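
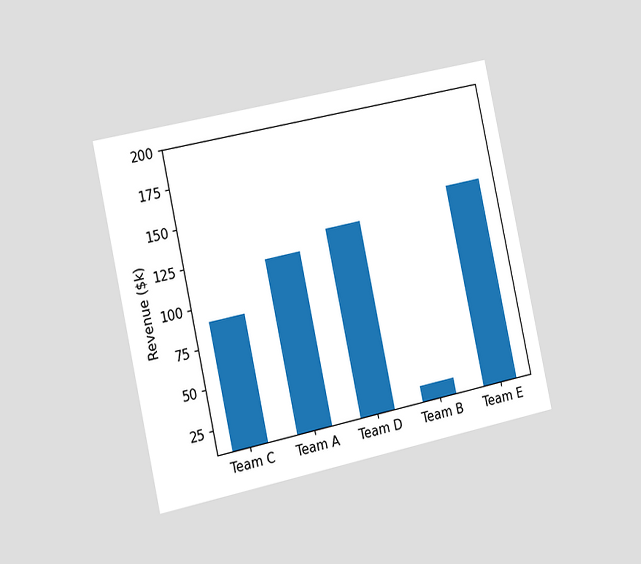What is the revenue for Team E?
The chart is tilted about 12° counter-clockwise and viewed slightly from the left. Reading along the chart's y-axis, the Team E bar reaches $140k.

$140k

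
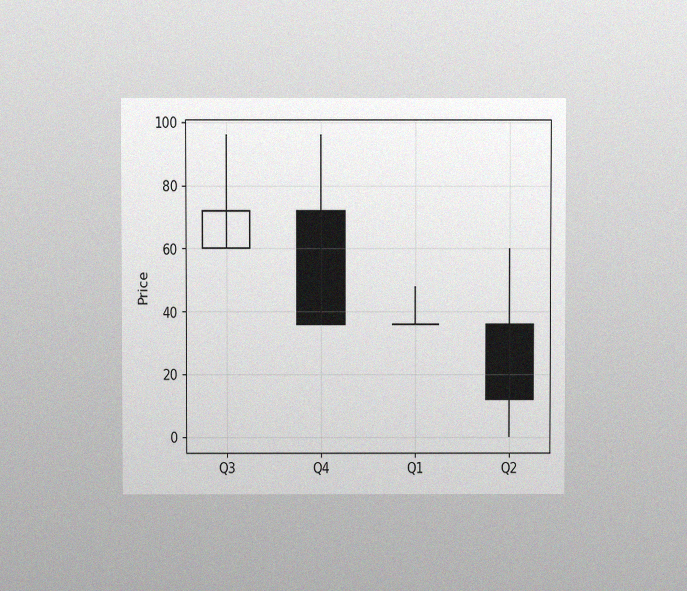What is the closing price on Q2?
12

The chart is viewed at a slight angle, with some photo noise. The Q2 candle closes at 12.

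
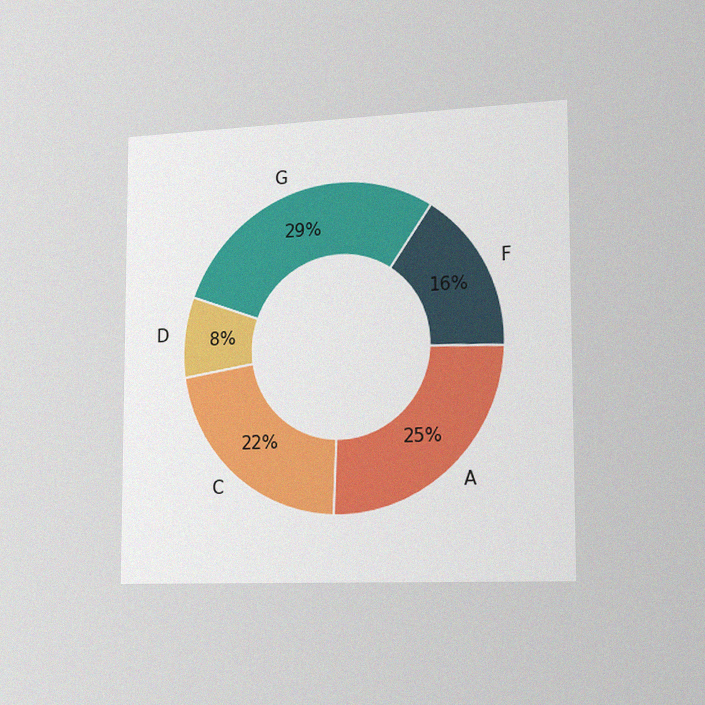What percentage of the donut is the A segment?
The chart is viewed slightly from the right, with some photo noise. The A segment takes up 25% of the ring.

25%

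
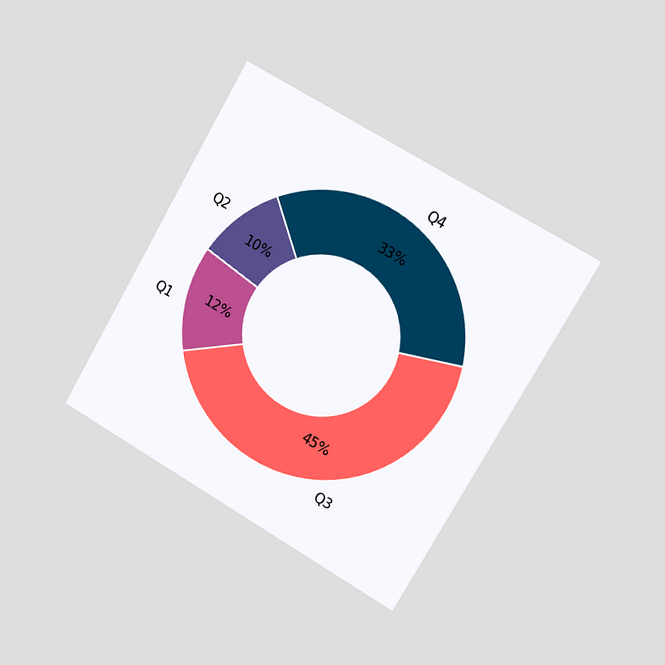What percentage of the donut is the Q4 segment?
33%

The chart is tilted about 30° clockwise and viewed slightly from the right. The Q4 segment takes up 33% of the ring.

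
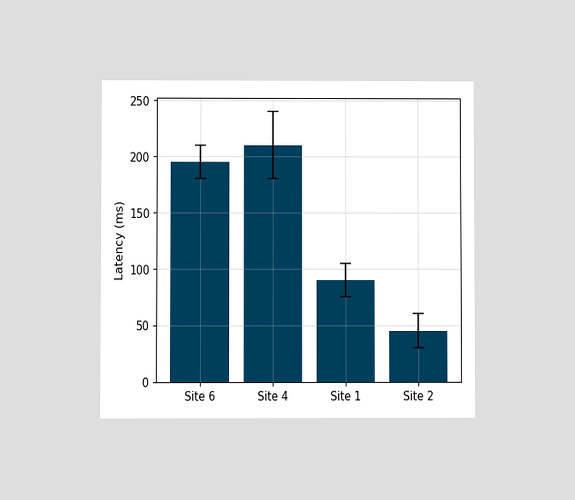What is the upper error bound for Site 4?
240ms

The chart is viewed at a slight angle. The Site 4 bar's upper whisker reaches 240ms.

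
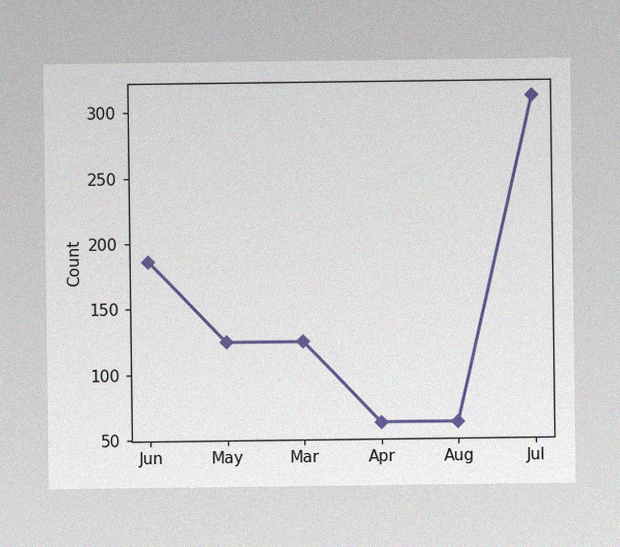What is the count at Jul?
The image has some photo noise and uneven lighting. At Jul, the line is at 310.

310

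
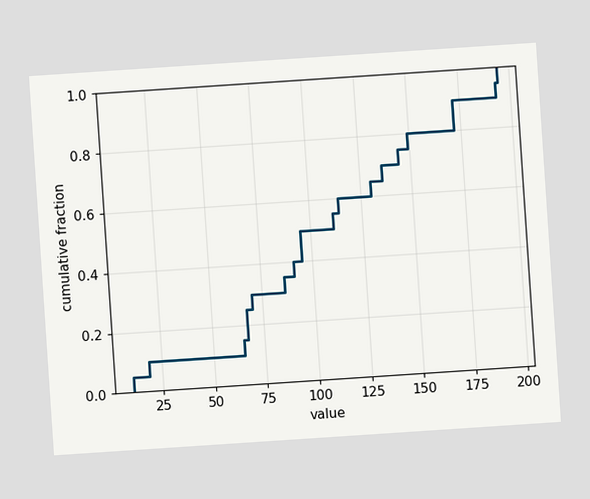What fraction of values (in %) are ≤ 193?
95%

The chart is tilted about 4° counter-clockwise. At x=193 the ECDF step is at 95%.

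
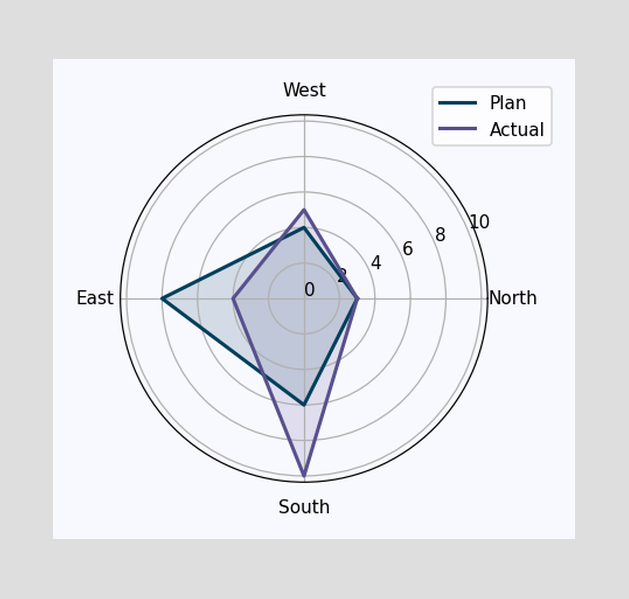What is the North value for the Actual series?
3

On the North axis, Actual reaches 3.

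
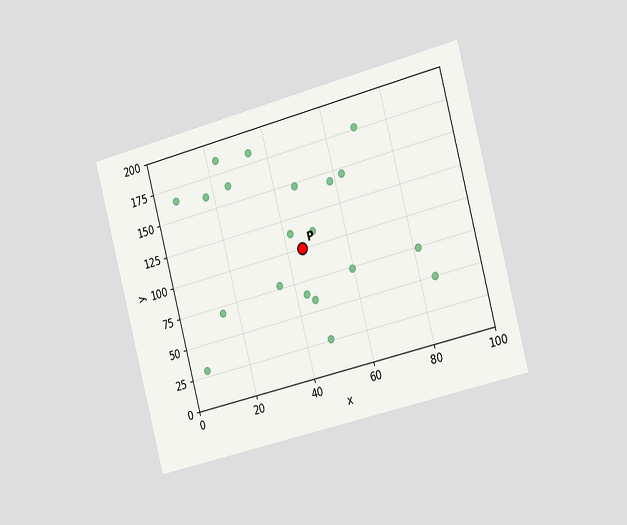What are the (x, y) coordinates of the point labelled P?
The chart is tilted about 15° counter-clockwise and viewed slightly from the right. Following the gridlines from P to each axis, P sits at (45, 100).

(45, 100)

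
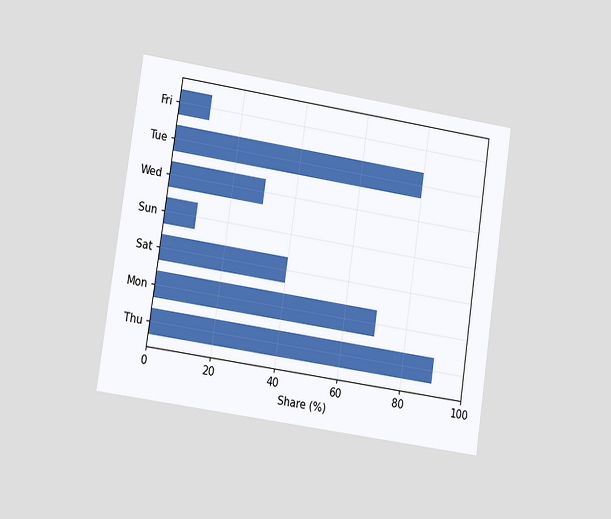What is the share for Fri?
10%

The chart is tilted about 8° clockwise and viewed slightly from the left. Reading along the chart's x-axis, the Fri bar reaches 10%.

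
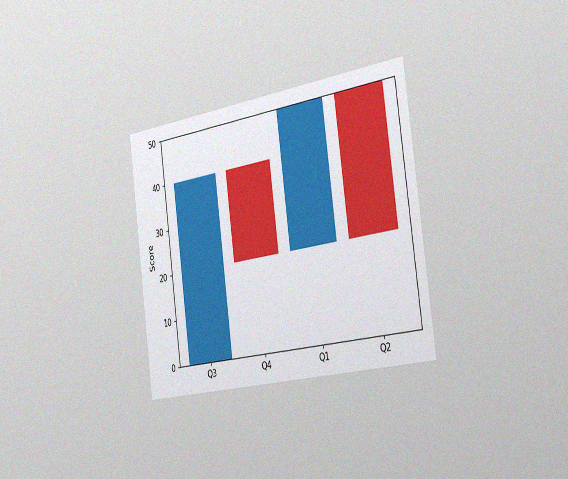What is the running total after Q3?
The chart is tilted about 8° counter-clockwise and viewed slightly from the right, with some photo noise. After Q3 the running total reaches 40.

40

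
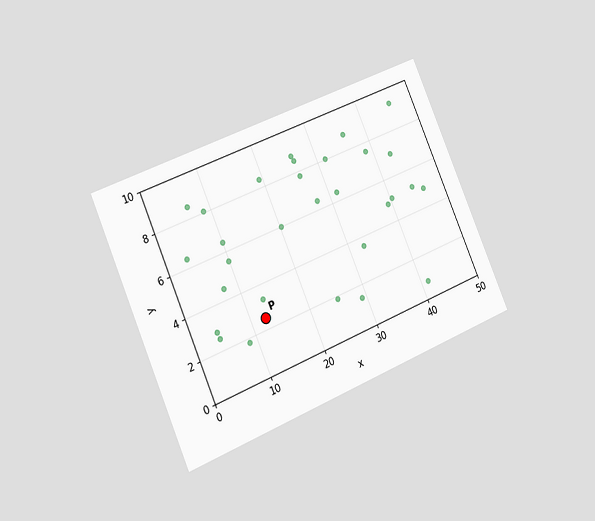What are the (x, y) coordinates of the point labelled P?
The chart is tilted about 23° counter-clockwise and viewed slightly from the left. Following the gridlines from P to each axis, P sits at (12.5, 2.5).

(12.5, 2.5)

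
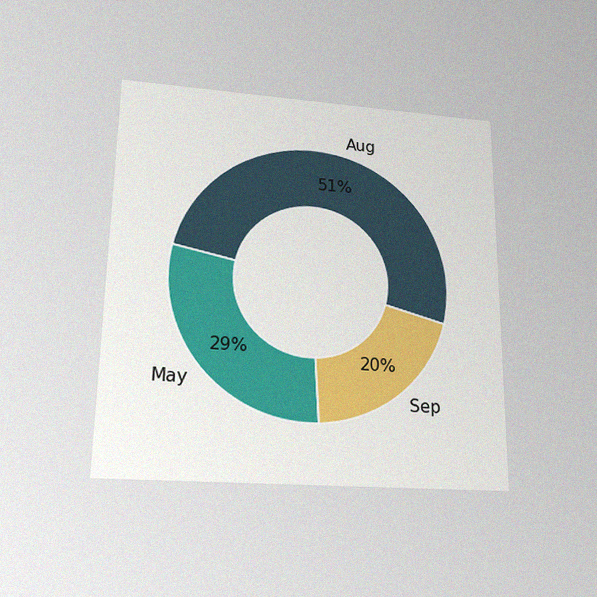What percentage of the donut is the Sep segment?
20%

The chart is viewed slightly from below, with some photo noise. The Sep segment takes up 20% of the ring.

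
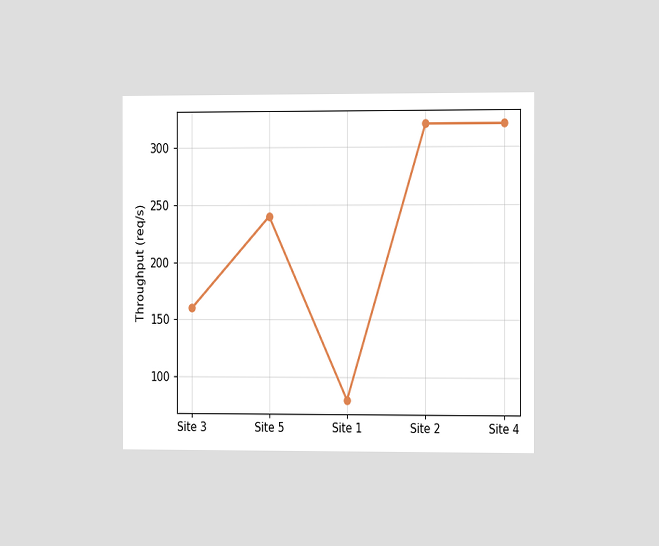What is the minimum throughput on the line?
The chart is viewed at a slight angle. The lowest point is at Site 1, and reading across to the y-axis gives 80req/s.

80req/s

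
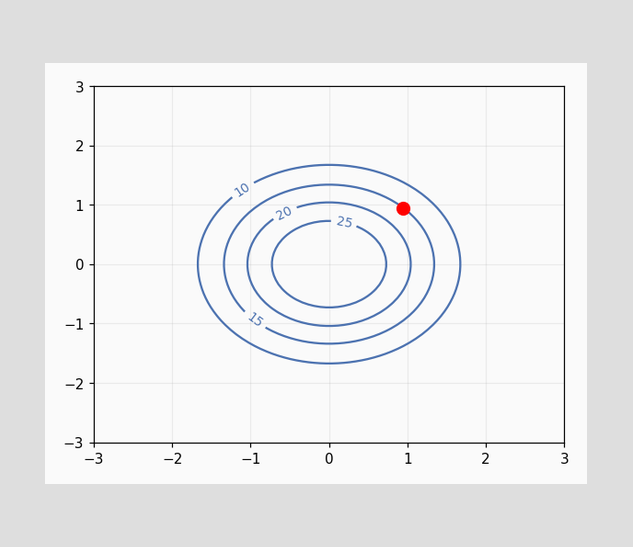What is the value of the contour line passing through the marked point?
15

The marked point sits on the contour labelled 15.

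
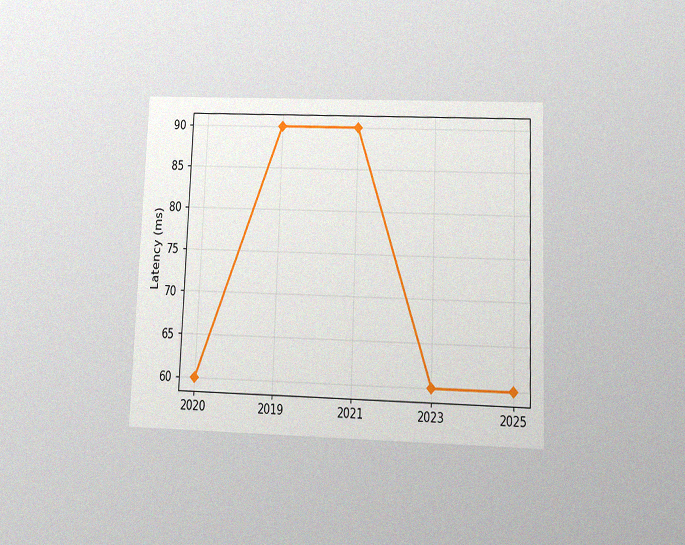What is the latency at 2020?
60ms

The chart is tilted about 2° clockwise and viewed slightly from below, with some photo noise. At 2020, the line is at 60ms.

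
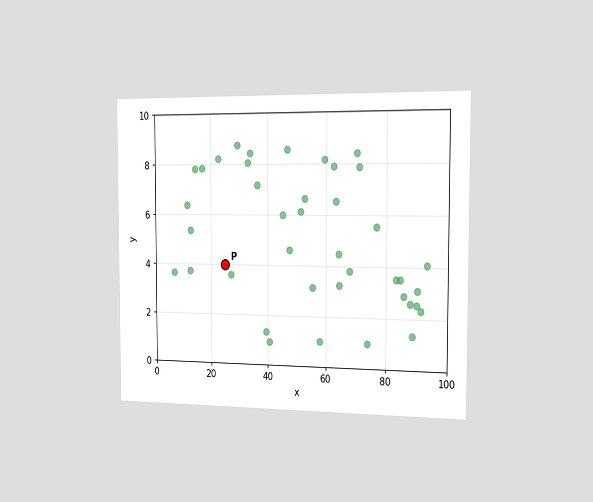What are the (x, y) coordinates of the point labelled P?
The chart is viewed slightly from the right. Following the gridlines from P to each axis, P sits at (25, 4).

(25, 4)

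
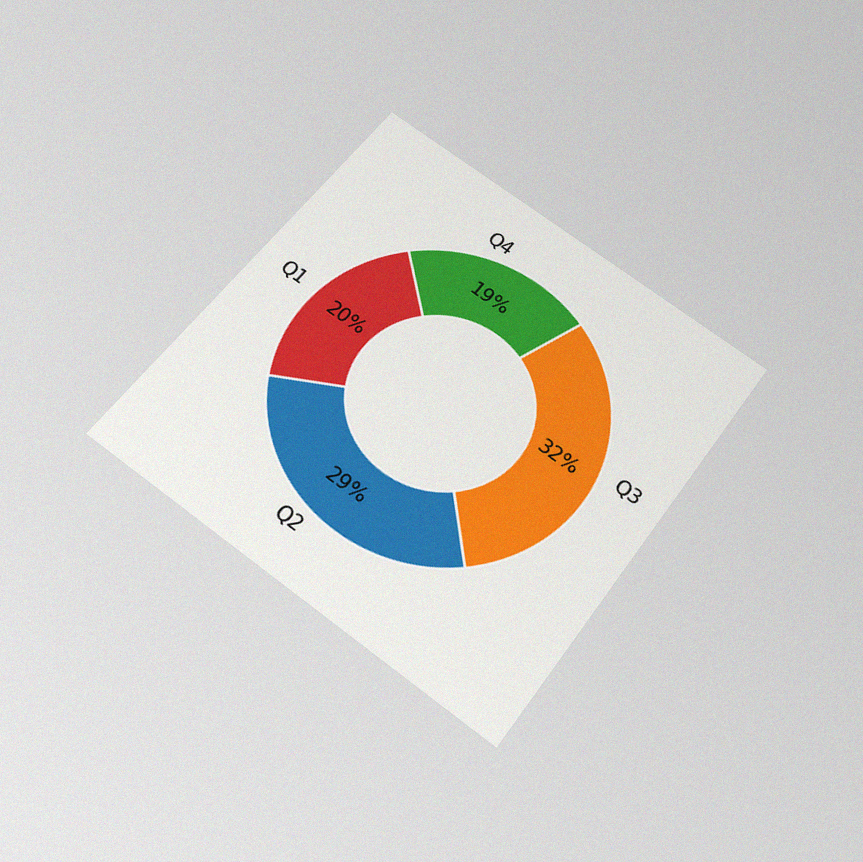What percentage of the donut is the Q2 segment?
29%

The chart is tilted about 36° clockwise and viewed slightly from below, with some photo noise. The Q2 segment takes up 29% of the ring.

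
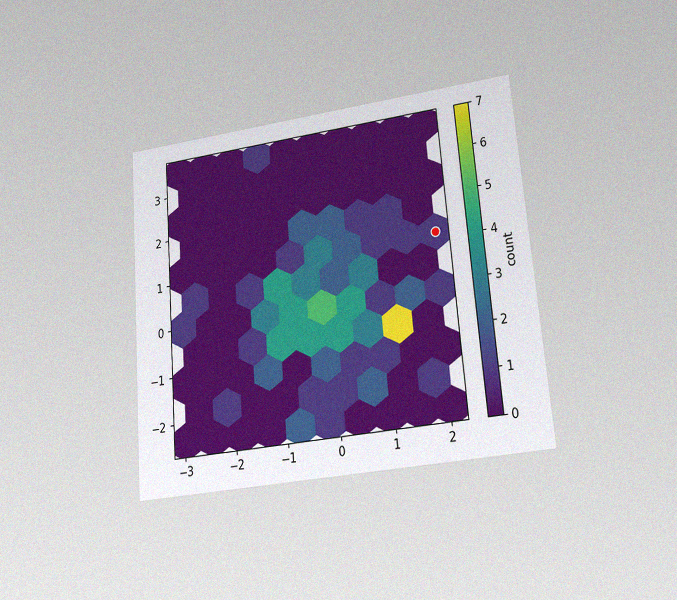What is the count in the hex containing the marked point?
1

The chart is tilted about 5° counter-clockwise and viewed at a slight angle, with some photo noise. The marked hex reads 1 on the colorbar.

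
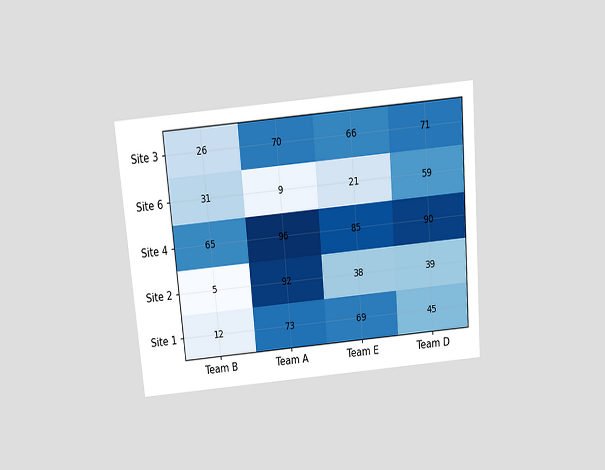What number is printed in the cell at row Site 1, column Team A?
The chart is tilted about 5° counter-clockwise and viewed slightly from above. The (Site 1, Team A) cell reads 73.

73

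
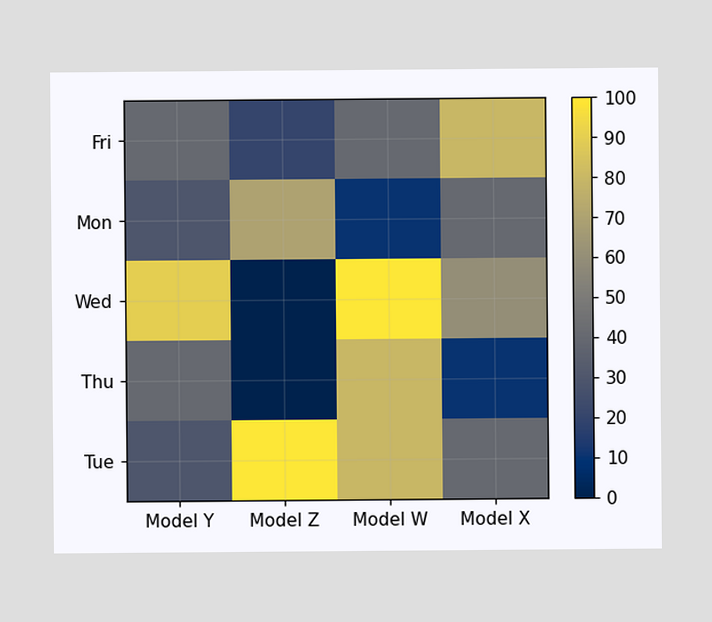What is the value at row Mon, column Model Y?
30

Matching cell (Mon, Model Y) against the colorbar gives 30.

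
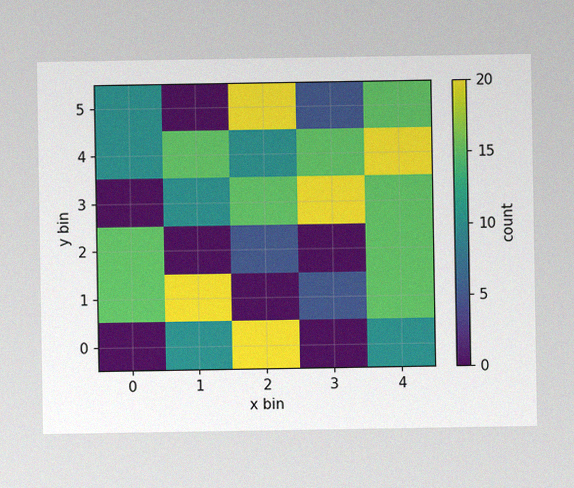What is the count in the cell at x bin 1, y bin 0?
10

The image has some photo noise and uneven lighting. Matching the cell (1, 0) against the colorbar gives 10.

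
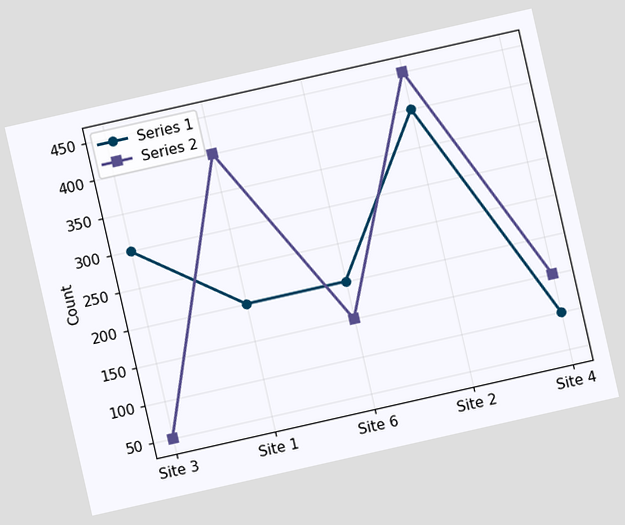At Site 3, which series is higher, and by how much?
The chart is tilted about 13° counter-clockwise. At Site 3, Series 1 sits above the other line by 250.

Series 1, by 250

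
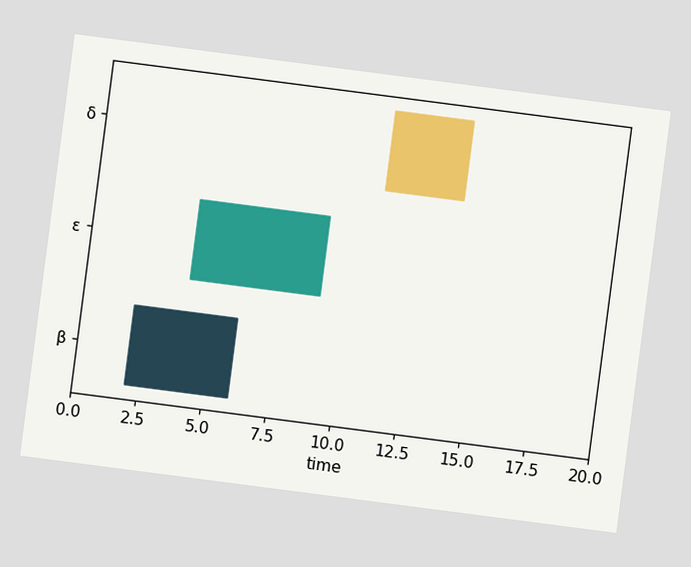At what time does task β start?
2

The chart is tilted about 7° clockwise. The β bar begins at t=2.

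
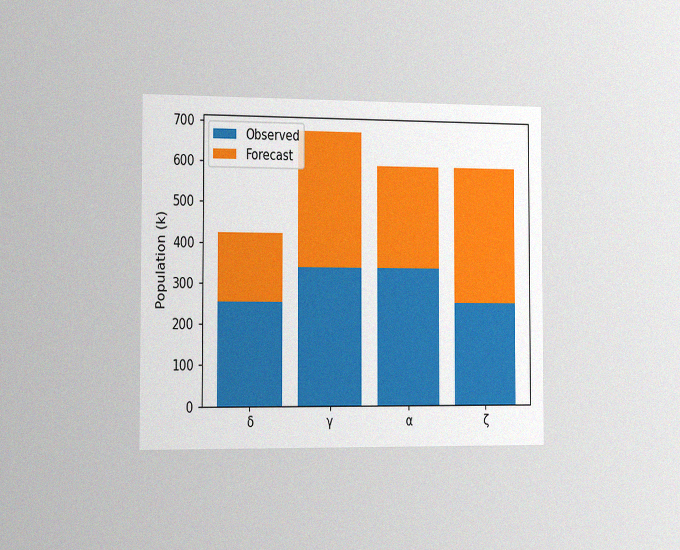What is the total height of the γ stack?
The chart is viewed slightly from the left, with some photo noise. The γ stack's top reaches 680k on the y-axis.

680k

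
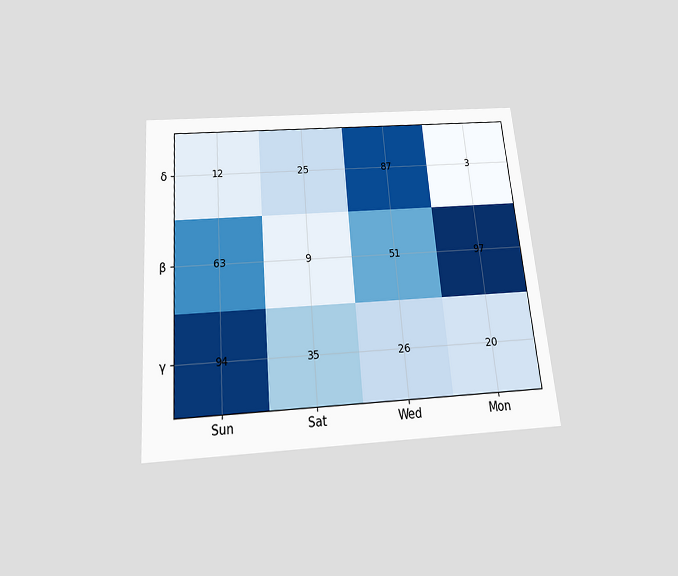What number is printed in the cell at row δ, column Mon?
3

The chart is tilted about 5° counter-clockwise and viewed slightly from below. The (δ, Mon) cell reads 3.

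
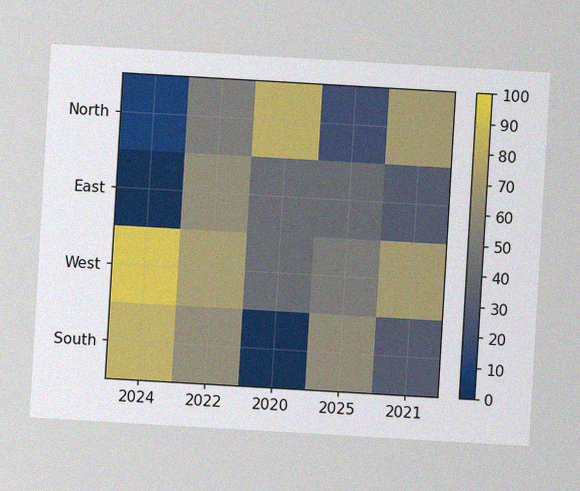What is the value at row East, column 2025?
The chart is tilted about 3° clockwise, with some photo noise. Matching cell (East, 2025) against the colorbar gives 40.

40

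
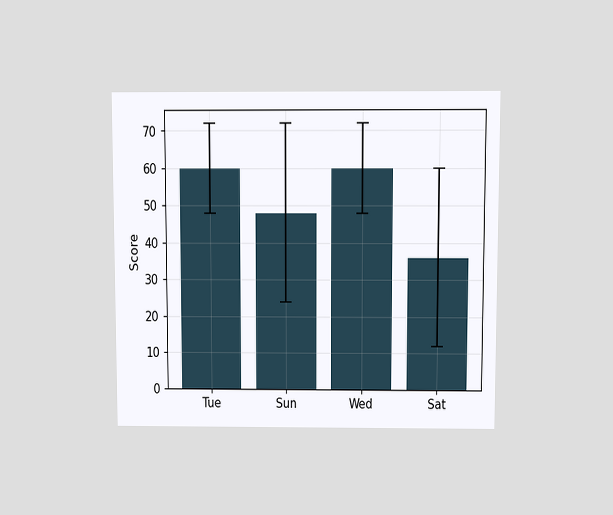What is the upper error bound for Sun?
72

The chart is viewed at a slight angle. The Sun bar's upper whisker reaches 72.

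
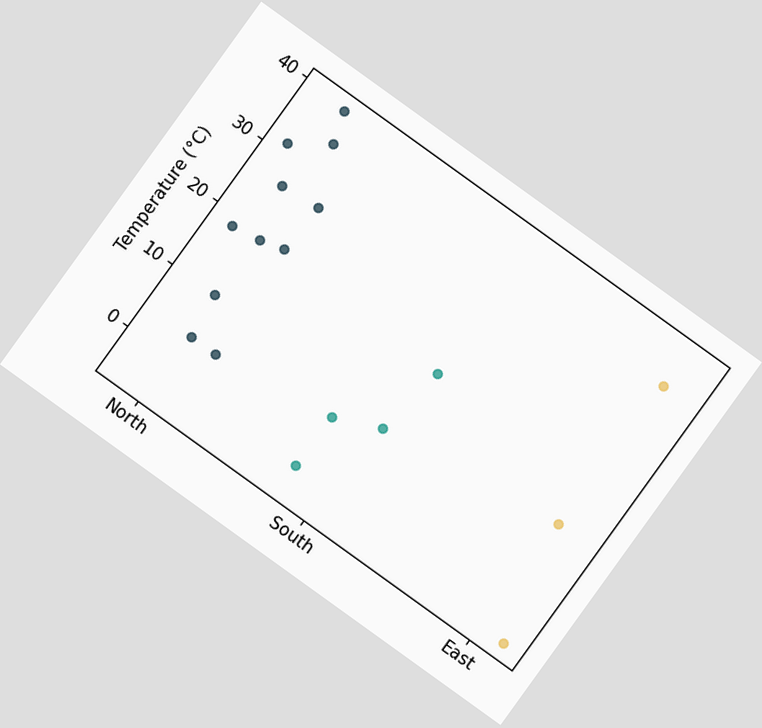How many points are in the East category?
3

The chart is tilted about 36° clockwise. Counting the markers in the East column gives 3.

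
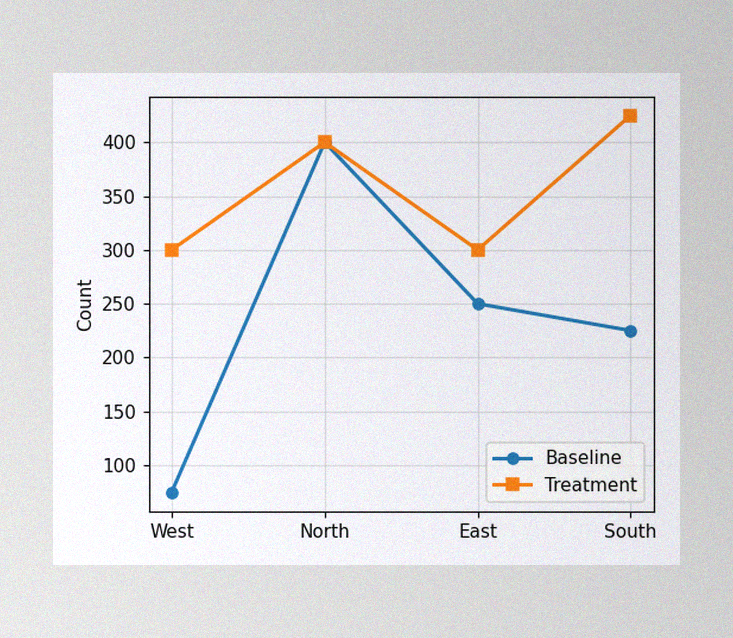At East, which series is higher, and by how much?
Treatment, by 50

The image has some photo noise and uneven lighting. At East, Treatment sits above the other line by 50.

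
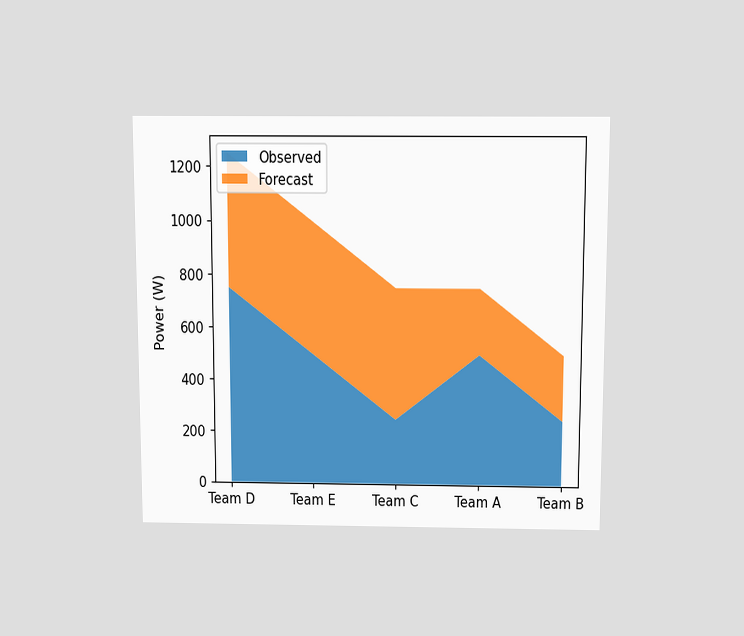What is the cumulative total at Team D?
The chart is viewed slightly from above. The stacked total at Team D reaches 1250W.

1250W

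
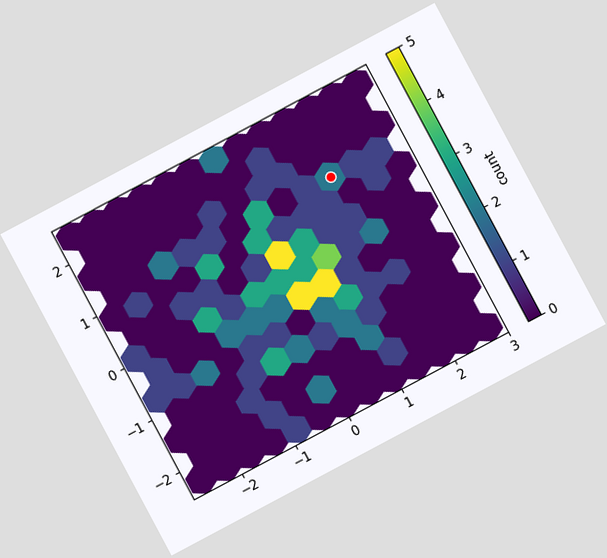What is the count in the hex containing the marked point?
The chart is tilted about 28° counter-clockwise. The marked hex reads 2 on the colorbar.

2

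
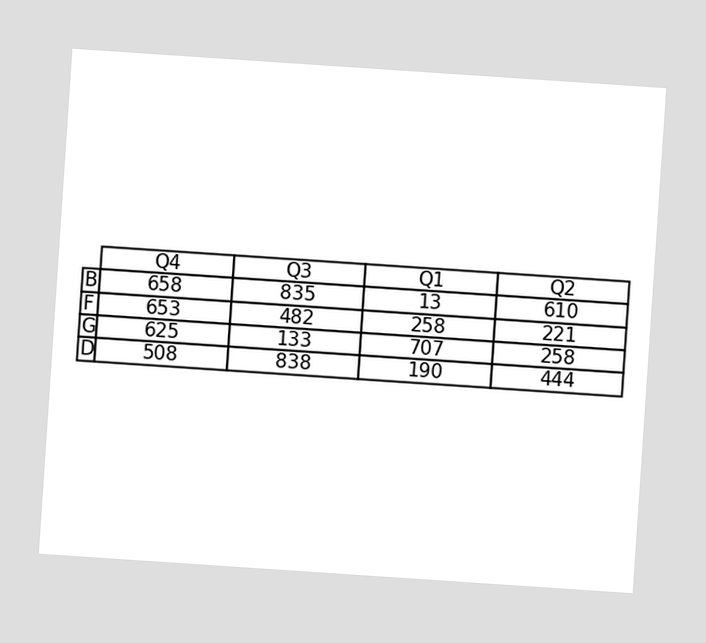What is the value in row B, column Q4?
658

The chart is tilted about 4° clockwise. The (B, Q4) cell reads 658.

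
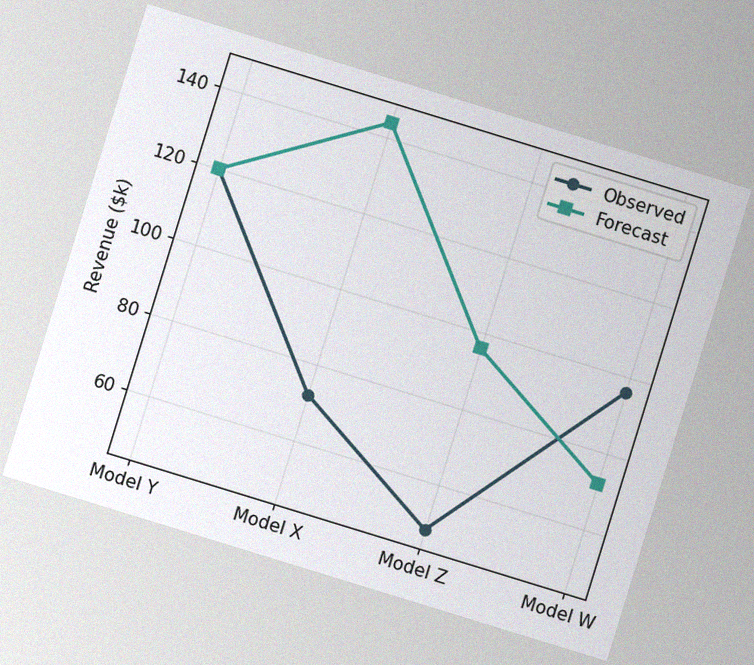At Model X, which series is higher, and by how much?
The chart is tilted about 17° clockwise, with some photo noise. At Model X, Forecast sits above the other line by $72k.

Forecast, by $72k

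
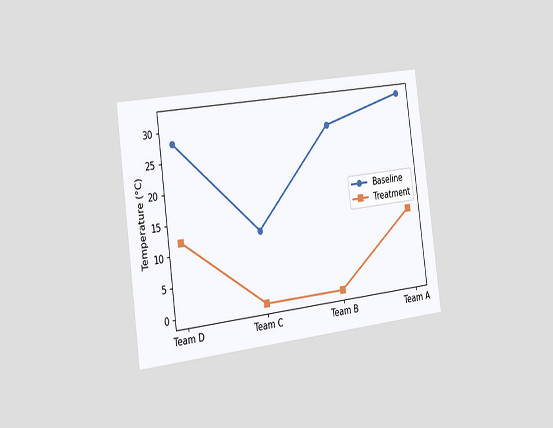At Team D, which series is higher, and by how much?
Baseline, by 16°C

The chart is tilted about 7° counter-clockwise and viewed slightly from the left. At Team D, Baseline sits above the other line by 16°C.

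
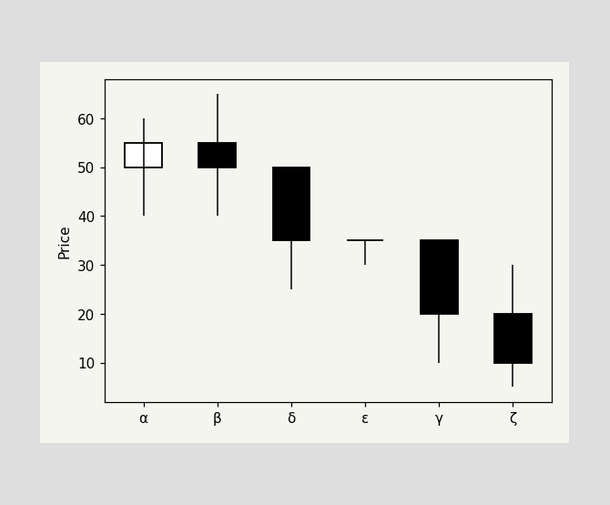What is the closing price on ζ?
The ζ candle closes at 10.

10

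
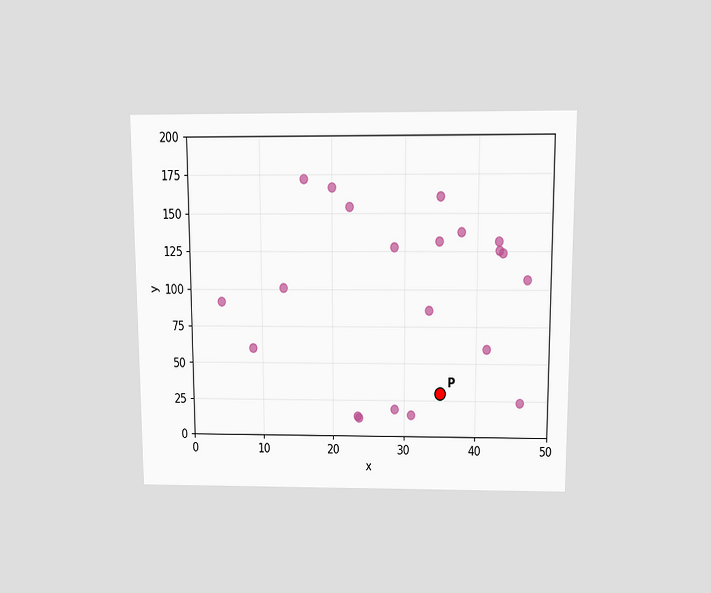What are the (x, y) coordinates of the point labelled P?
(35, 30)

The chart is viewed slightly from above. Following the gridlines from P to each axis, P sits at (35, 30).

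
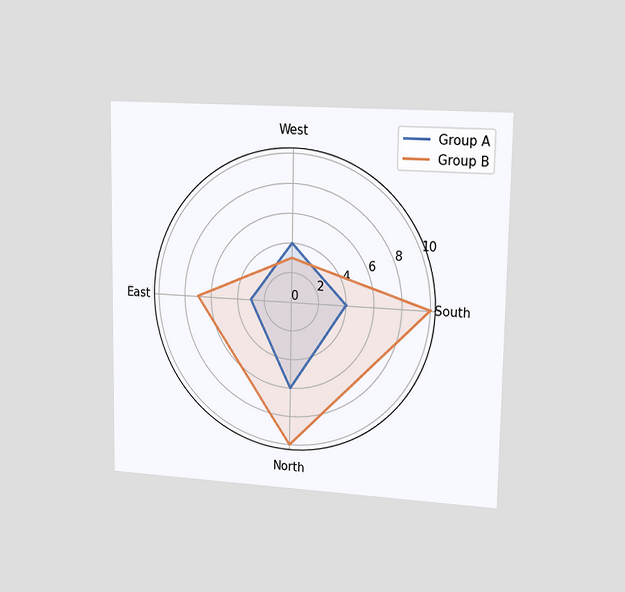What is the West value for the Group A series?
4

The chart is viewed slightly from the right. On the West axis, Group A reaches 4.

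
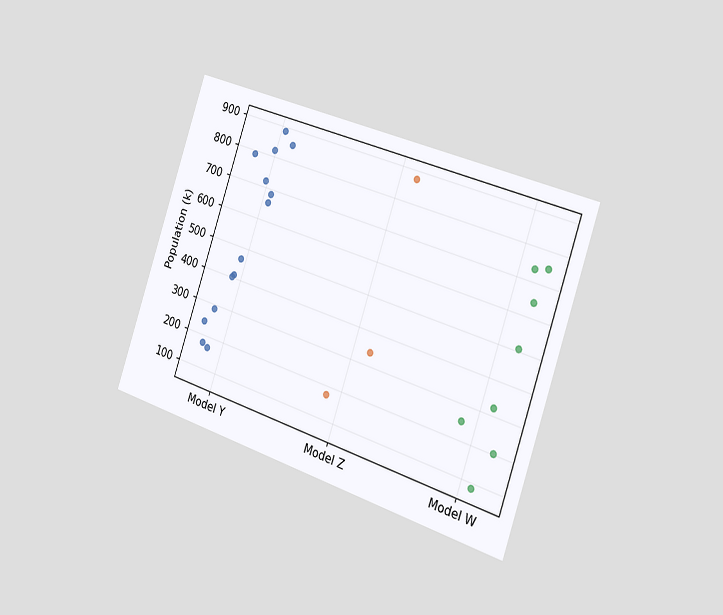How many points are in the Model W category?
The chart is tilted about 18° clockwise and viewed slightly from the right. Counting the markers in the Model W column gives 8.

8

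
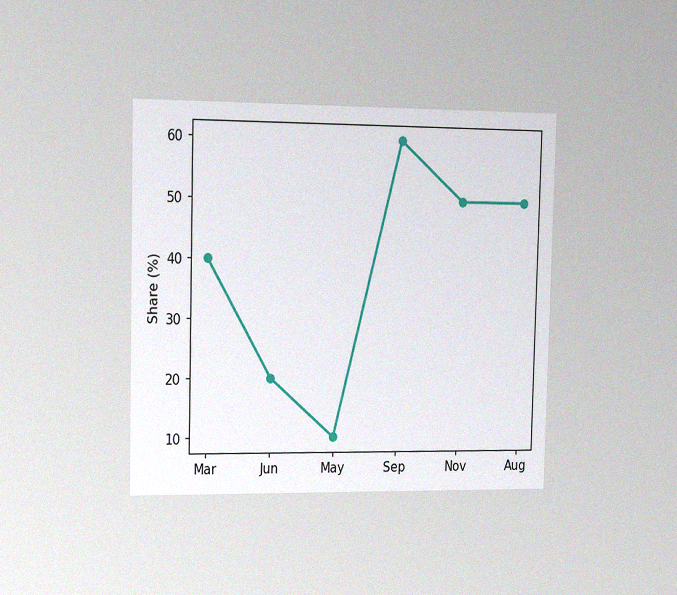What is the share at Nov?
50%

The chart is viewed slightly from the left, with some photo noise. At Nov, the line is at 50%.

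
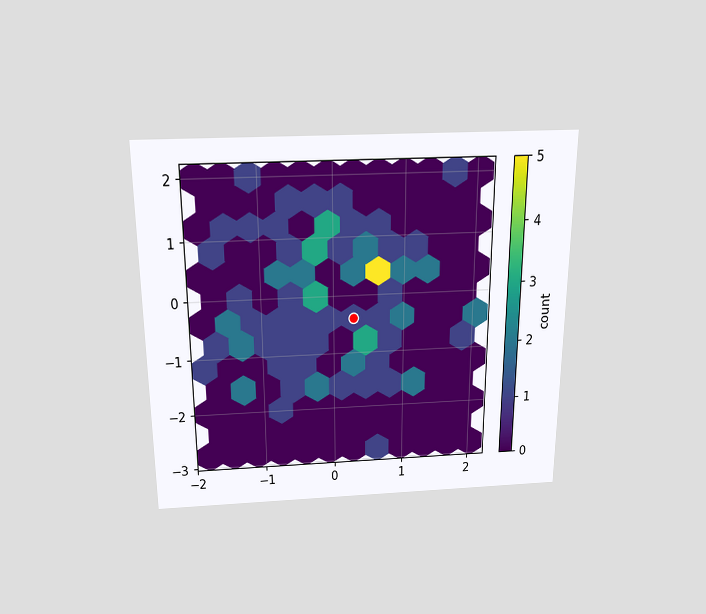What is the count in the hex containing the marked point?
1

The chart is viewed slightly from above. The marked hex reads 1 on the colorbar.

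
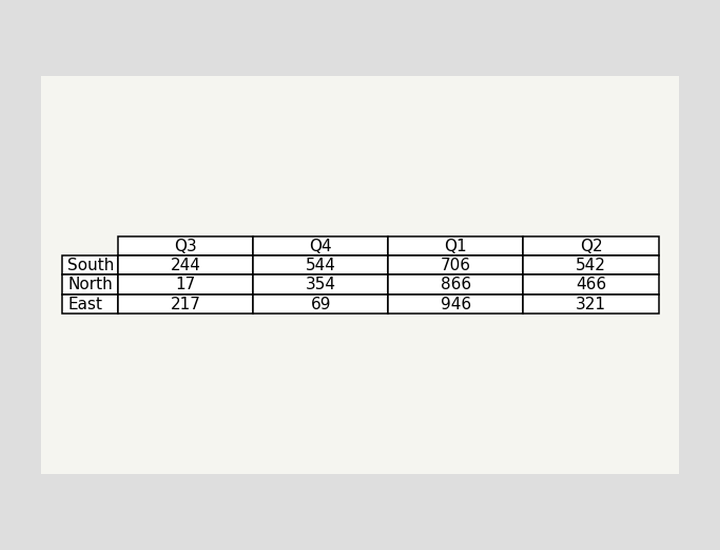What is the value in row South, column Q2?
542

The (South, Q2) cell reads 542.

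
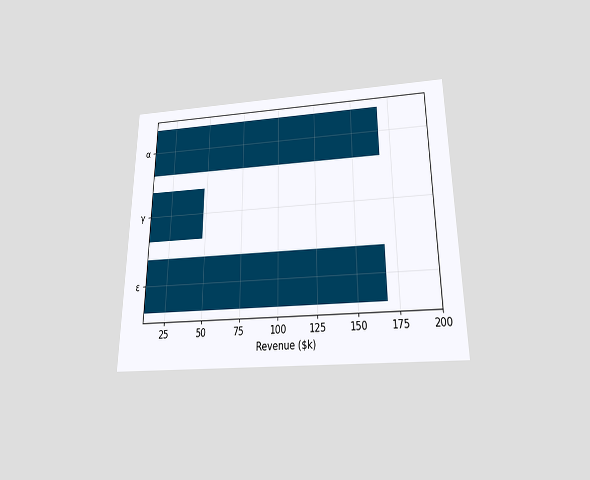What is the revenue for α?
The chart is viewed slightly from below. Reading along the chart's x-axis, the α bar reaches $168k.

$168k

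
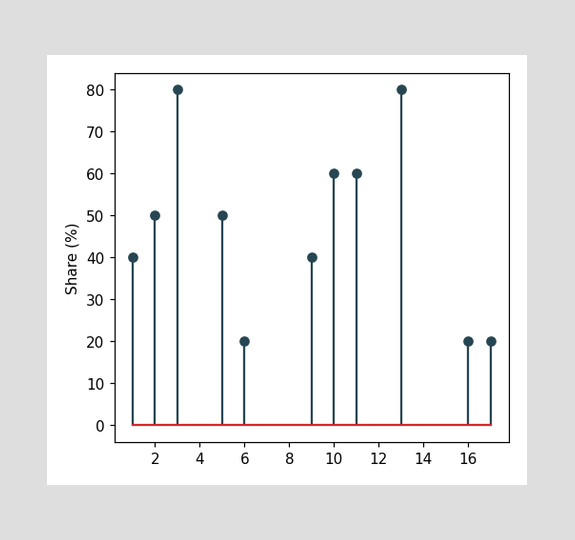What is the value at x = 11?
60%

The stem at x=11 reaches 60%.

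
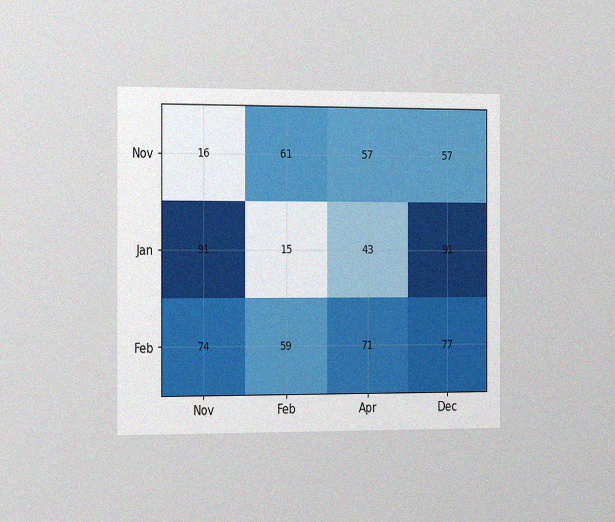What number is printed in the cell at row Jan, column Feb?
The chart is viewed slightly from the left, with some photo noise. The (Jan, Feb) cell reads 15.

15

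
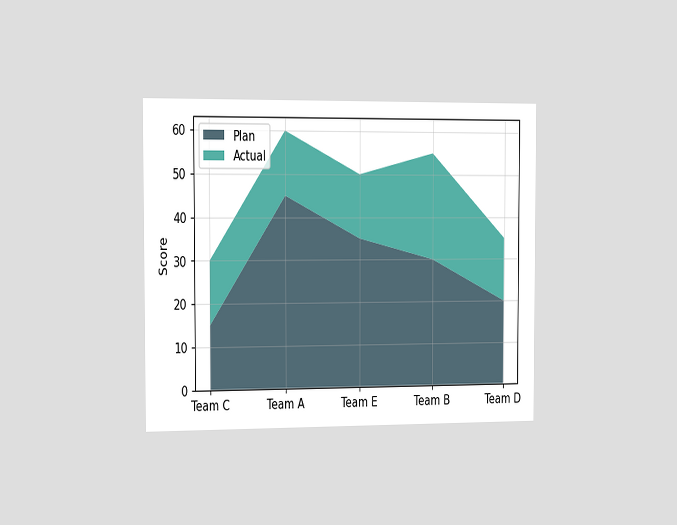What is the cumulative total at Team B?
55

The chart is viewed slightly from the left. The stacked total at Team B reaches 55.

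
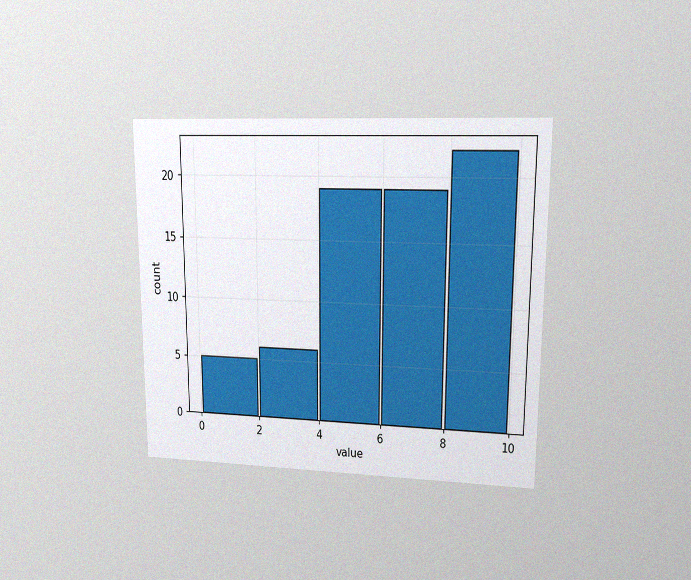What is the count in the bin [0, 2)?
5

The chart is viewed at a slight angle, with some photo noise. The [0, 2) bin has height 5.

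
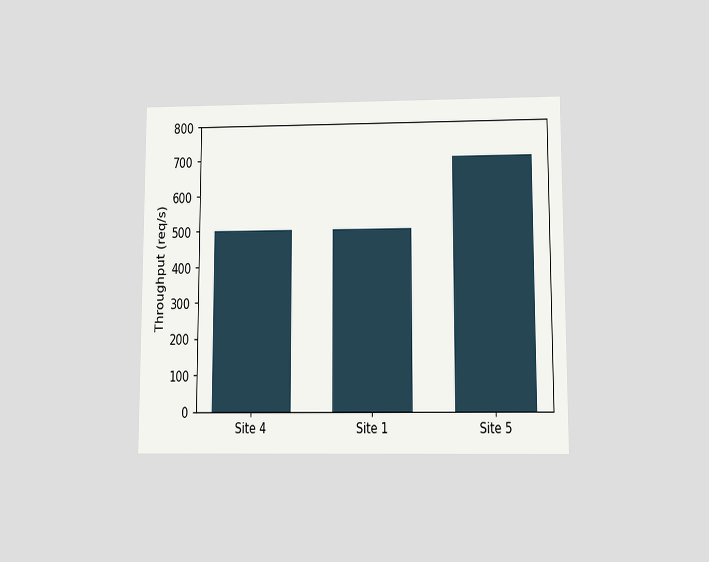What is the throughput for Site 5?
700req/s

The chart is viewed slightly from below. Reading along the chart's y-axis, the Site 5 bar reaches 700req/s.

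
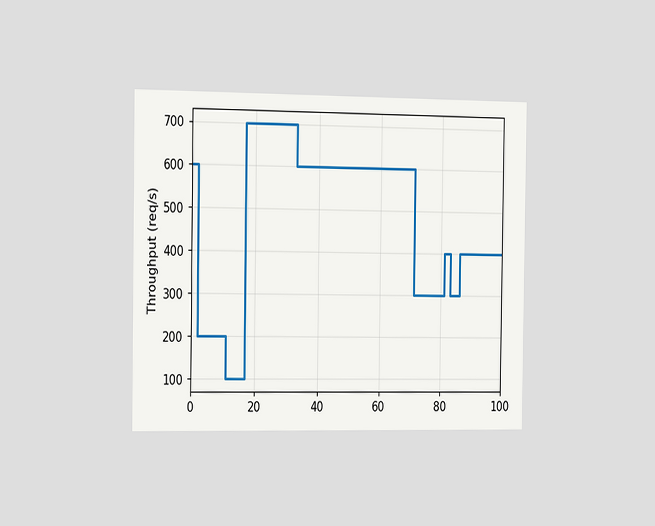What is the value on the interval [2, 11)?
200req/s

The chart is viewed slightly from the left. On [2, 11) the step sits at 200req/s.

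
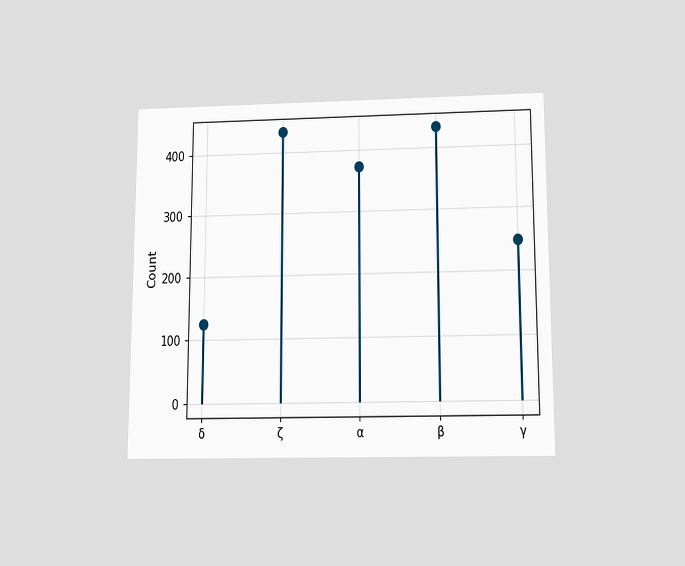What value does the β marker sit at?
434

The chart is viewed slightly from below. The β marker sits at 434.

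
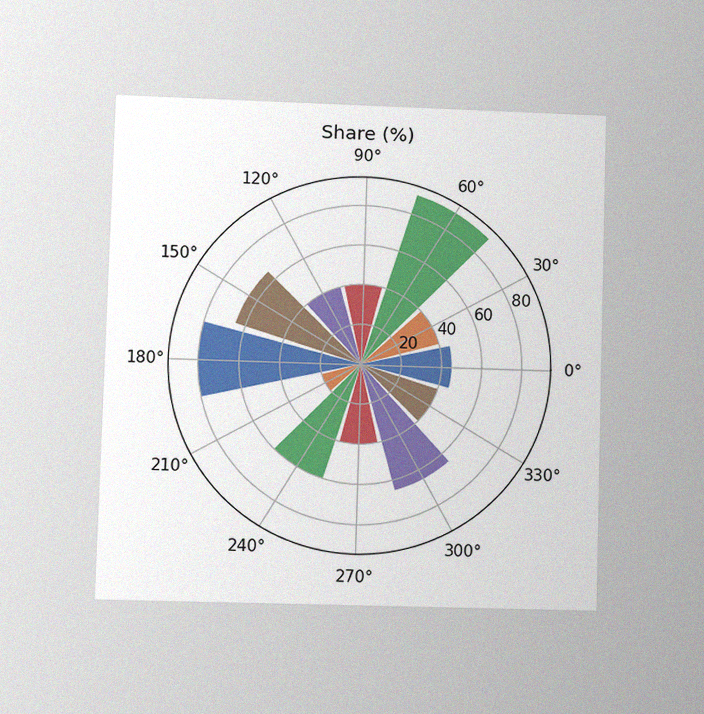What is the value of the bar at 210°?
The chart is viewed at a slight angle, with some photo noise. The bar at 210° reaches 20% on the radial axis.

20%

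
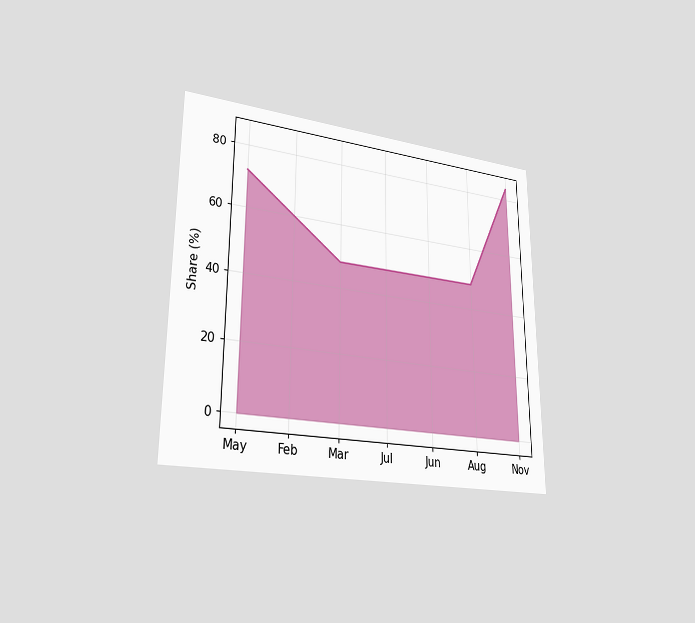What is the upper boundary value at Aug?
The chart is viewed slightly from the left. At Aug the upper boundary is at 48%.

48%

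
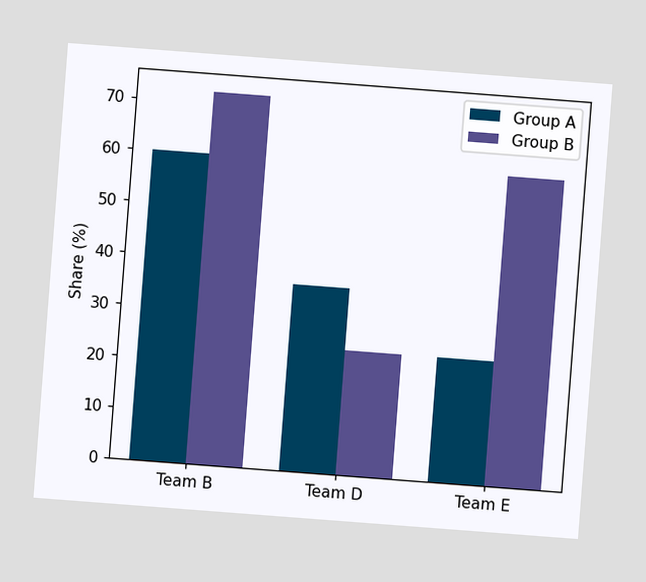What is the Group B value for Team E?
The chart is tilted about 4° clockwise. The Group B bar at Team E reaches 60% on the y-axis.

60%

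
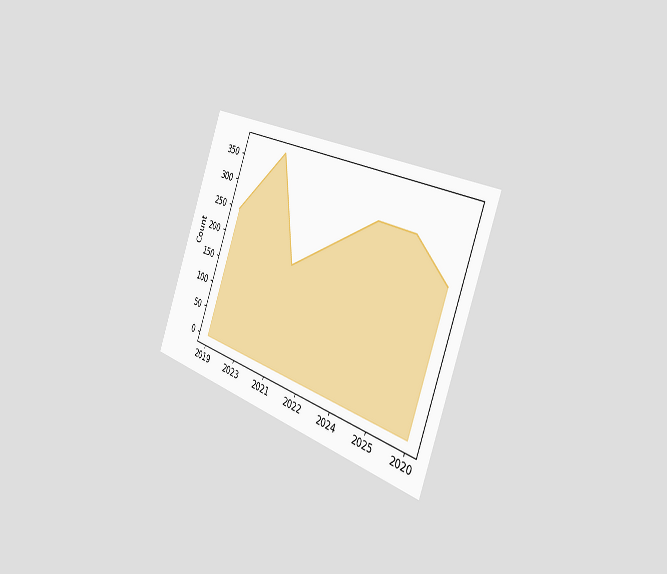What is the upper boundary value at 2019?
The chart is tilted about 20° clockwise and viewed slightly from the right. At 2019 the upper boundary is at 248.

248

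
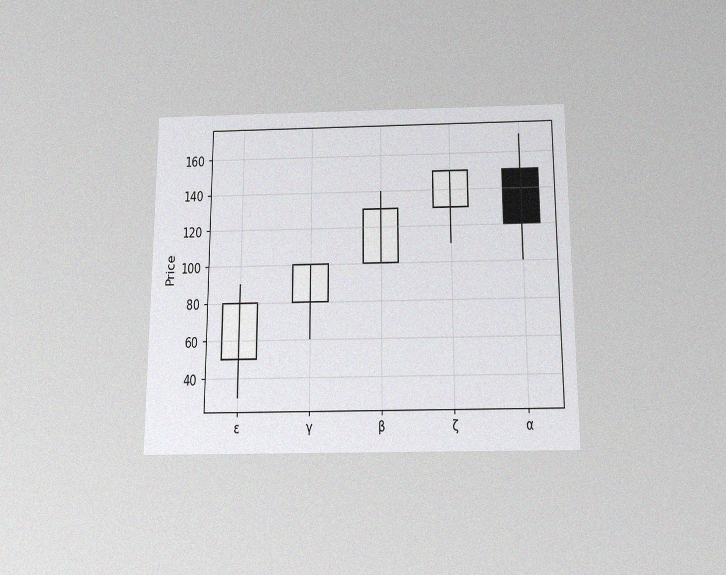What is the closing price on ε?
80

The chart is viewed slightly from below, with some photo noise. The ε candle closes at 80.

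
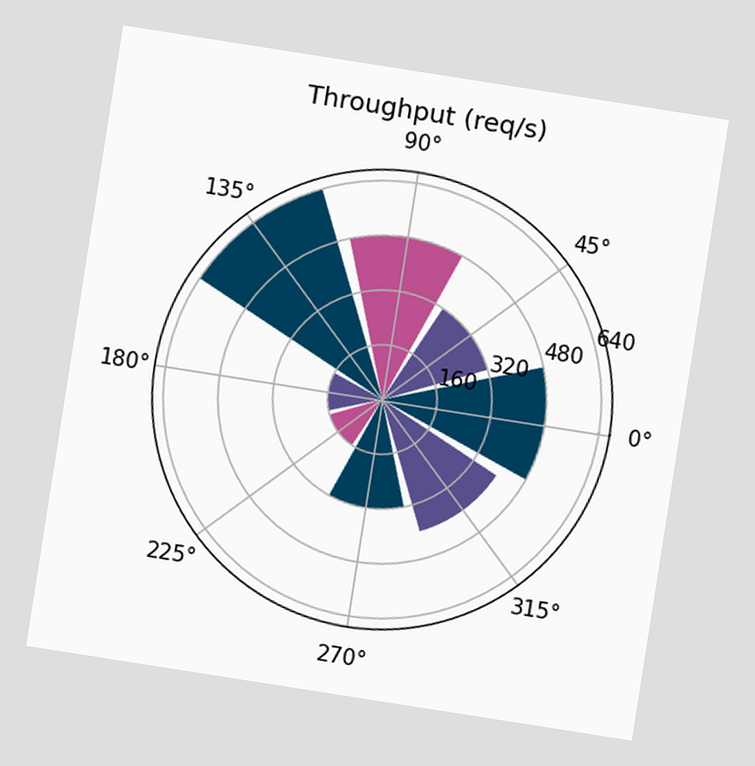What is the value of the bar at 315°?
400req/s

The chart is tilted about 9° clockwise. The bar at 315° reaches 400req/s on the radial axis.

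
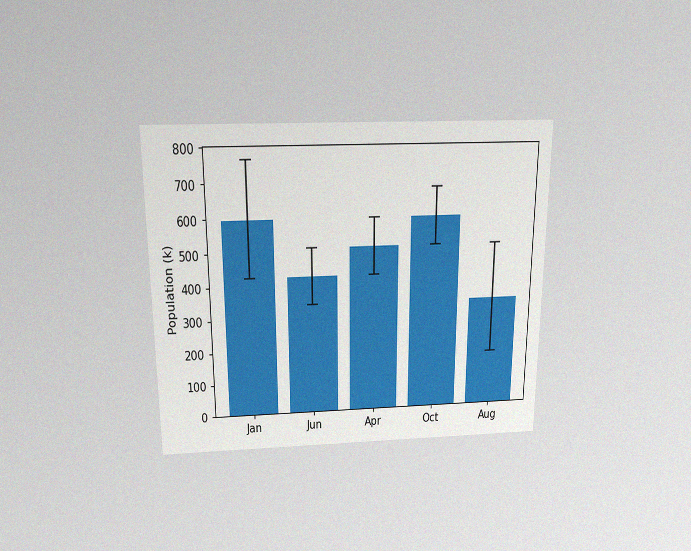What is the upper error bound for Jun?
510k

The chart is viewed slightly from above, with some photo noise. The Jun bar's upper whisker reaches 510k.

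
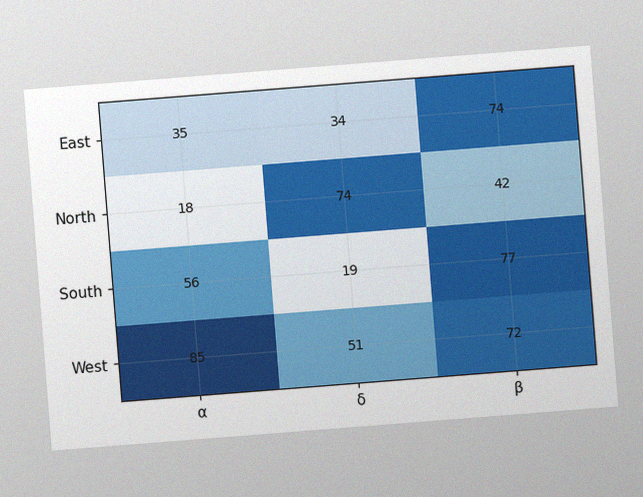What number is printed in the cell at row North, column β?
The chart is tilted about 4° counter-clockwise, with some photo noise. The (North, β) cell reads 42.

42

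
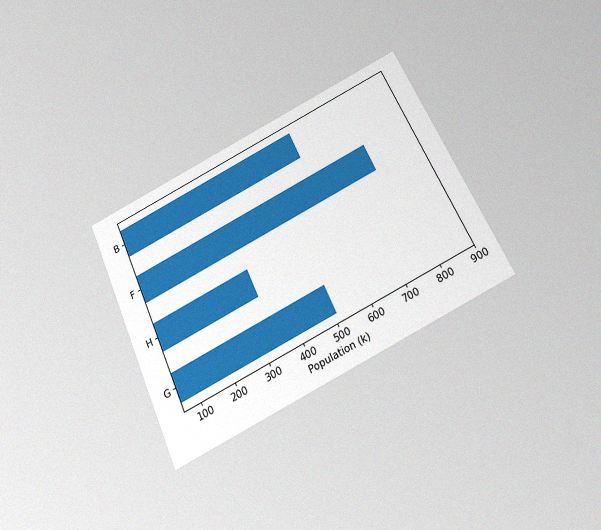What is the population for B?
The chart is tilted about 25° counter-clockwise and viewed slightly from below, with some photo noise. Reading along the chart's x-axis, the B bar reaches 595k.

595k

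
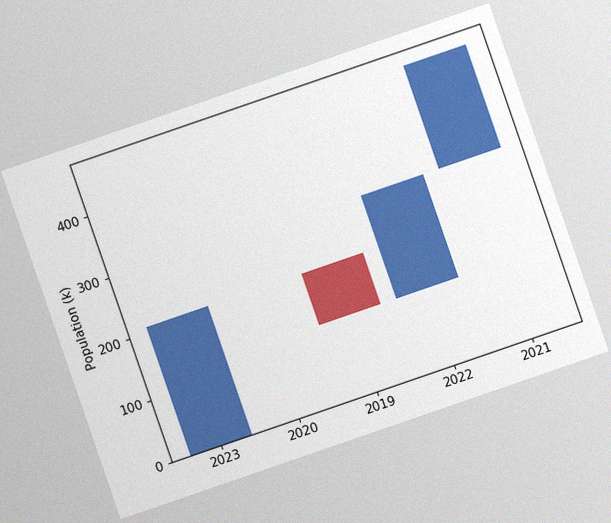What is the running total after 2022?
294k

The chart is tilted about 19° counter-clockwise, with some photo noise. After 2022 the running total reaches 294k.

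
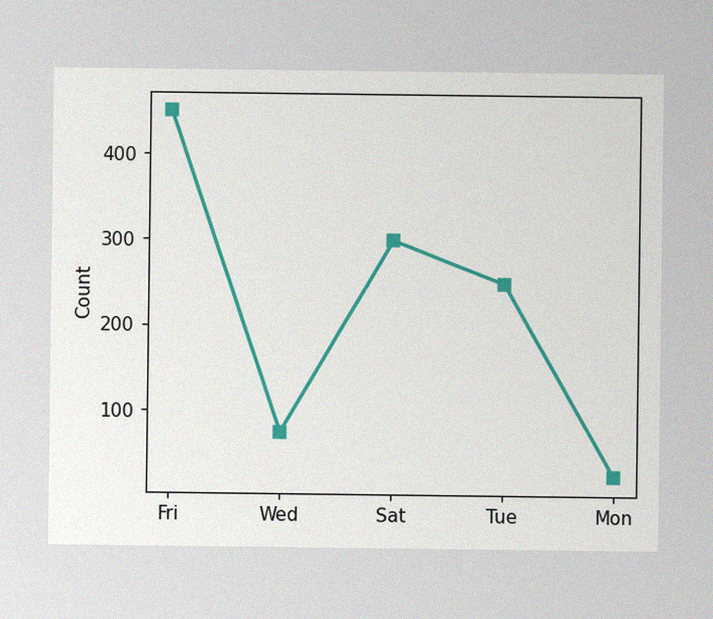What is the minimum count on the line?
25

The image has some photo noise and uneven lighting. The lowest point is at Mon, and reading across to the y-axis gives 25.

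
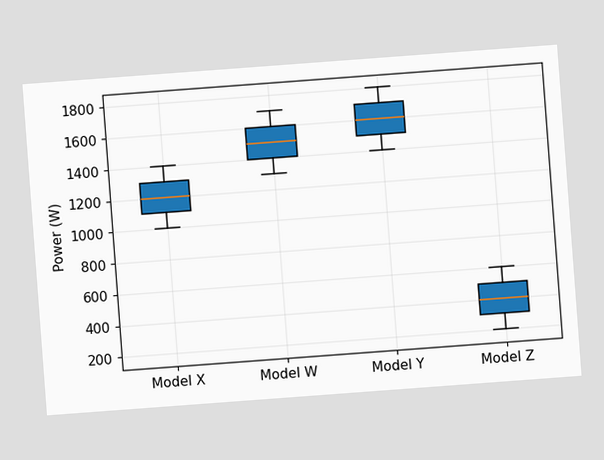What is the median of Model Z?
400W

The chart is tilted about 4° counter-clockwise. The median line in the Model Z box sits at 400W.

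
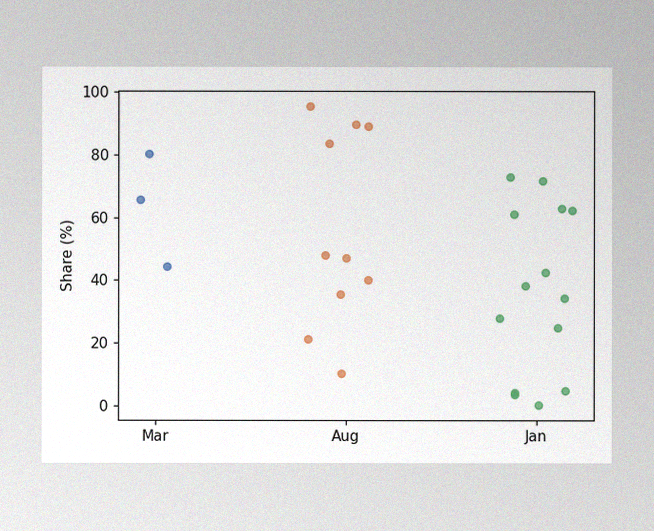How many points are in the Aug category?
The image has some photo noise and uneven lighting. Counting the markers in the Aug column gives 10.

10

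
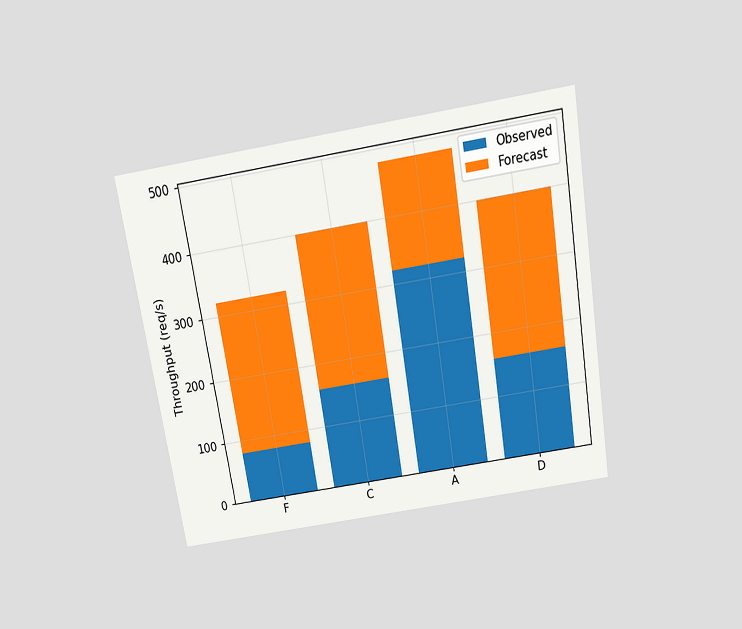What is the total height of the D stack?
The chart is tilted about 9° counter-clockwise and viewed slightly from above. The D stack's top reaches 400req/s on the y-axis.

400req/s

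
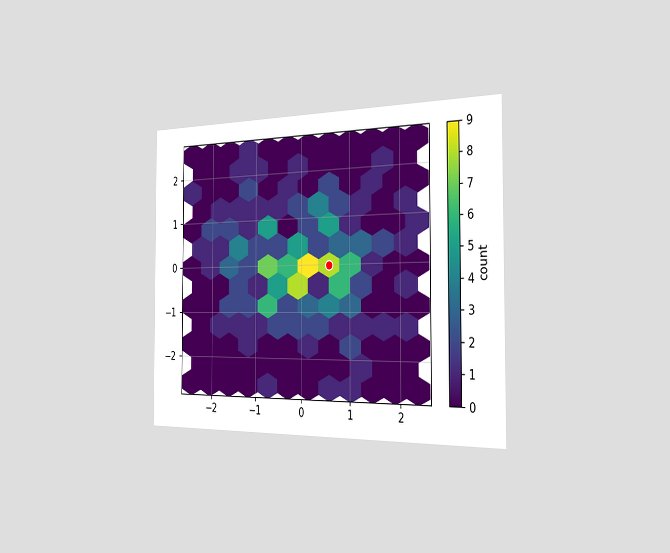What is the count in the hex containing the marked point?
The chart is viewed slightly from the right. The marked hex reads 8 on the colorbar.

8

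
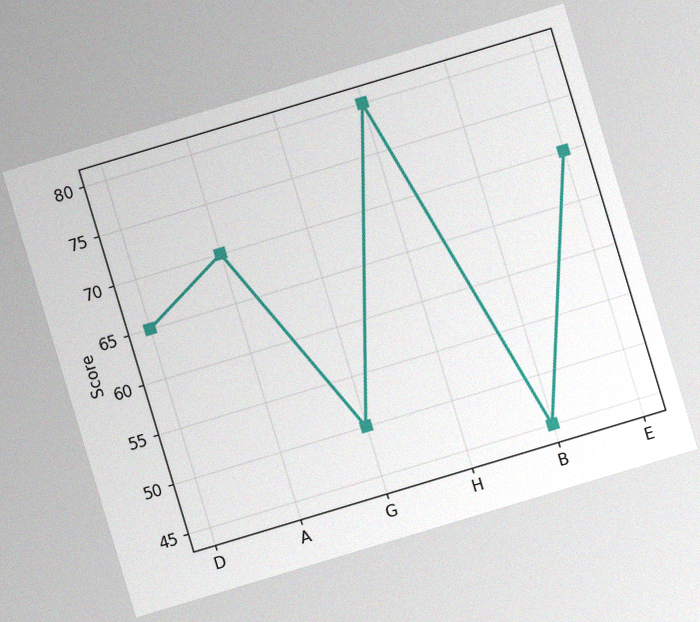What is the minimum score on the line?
The chart is tilted about 17° counter-clockwise, with some photo noise. The lowest point is at B, and reading across to the y-axis gives 45.

45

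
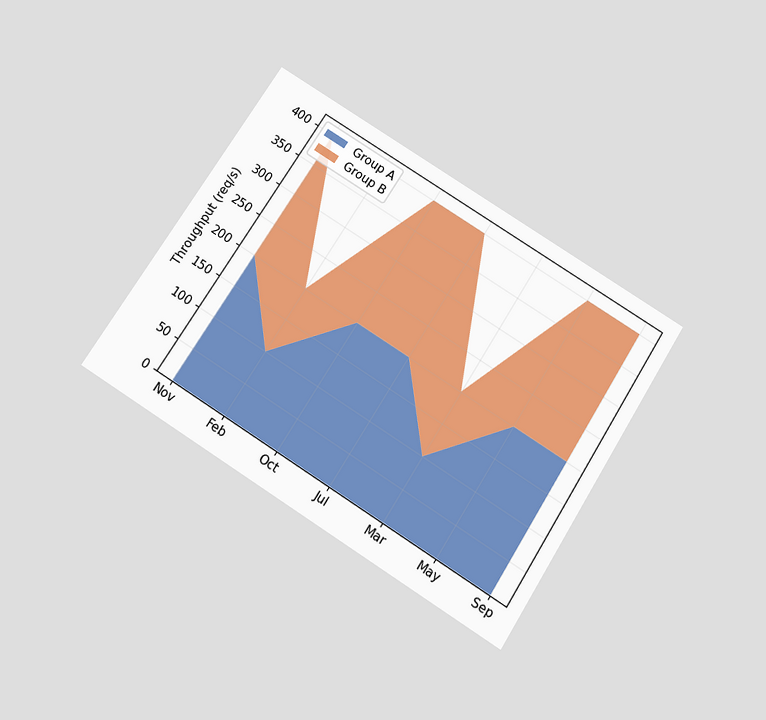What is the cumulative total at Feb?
The chart is tilted about 32° clockwise and viewed slightly from below. The stacked total at Feb reaches 200req/s.

200req/s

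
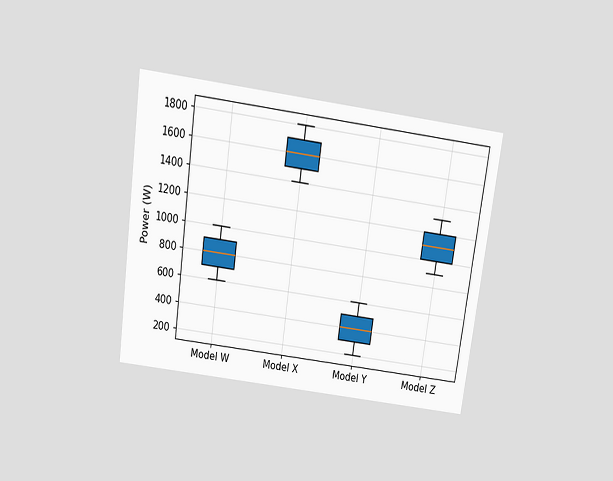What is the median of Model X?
1600W

The chart is tilted about 8° clockwise and viewed slightly from above. The median line in the Model X box sits at 1600W.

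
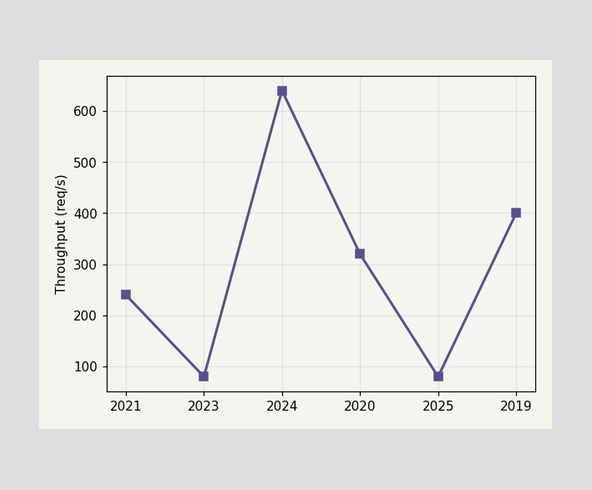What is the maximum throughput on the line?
The highest point is at 2024, and reading across to the y-axis gives 640req/s.

640req/s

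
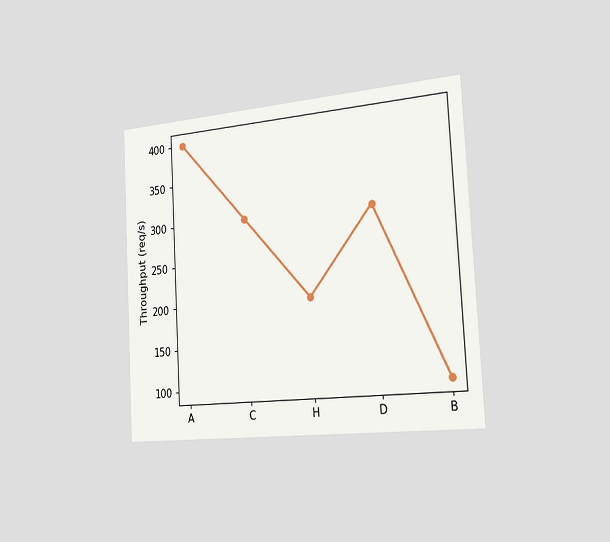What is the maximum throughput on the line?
The chart is tilted about 3° counter-clockwise and viewed slightly from the right. The highest point is at A, and reading across to the y-axis gives 400req/s.

400req/s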